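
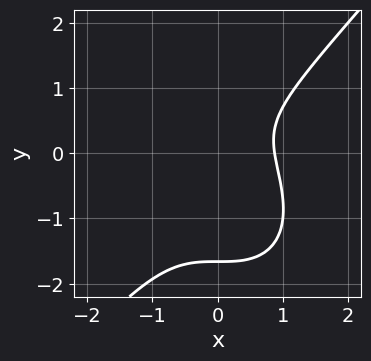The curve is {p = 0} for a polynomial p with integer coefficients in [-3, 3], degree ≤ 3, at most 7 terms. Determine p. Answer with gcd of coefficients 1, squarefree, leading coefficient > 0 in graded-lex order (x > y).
3*x^3 - 2*y^3 - 2*y^2 + y - 2

deg p = 3.
Matching integer coefficients to the picture gives p.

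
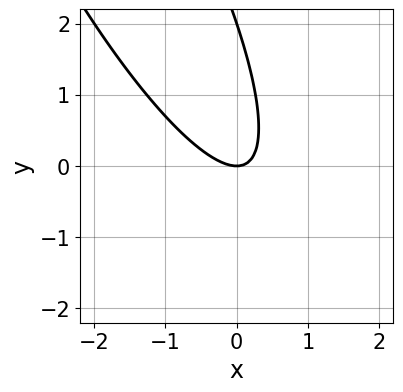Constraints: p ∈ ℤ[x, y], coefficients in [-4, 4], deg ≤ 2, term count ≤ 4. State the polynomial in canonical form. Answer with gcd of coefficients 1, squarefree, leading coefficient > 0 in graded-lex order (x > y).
3*x^2 + 3*x*y + y^2 - 2*y

1. deg p = 2. A generic line meets the curve in up to 2 points.
2. From the visible intercepts: among the integer gridlines, it crosses the y-axis at y ∈ {0, 2}; it meets the x-axis at x = 0 (among the integer gridlines).
3. The integer polynomial consistent with all of this is the stated p.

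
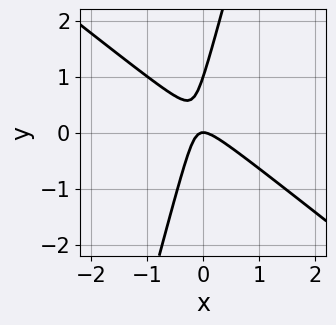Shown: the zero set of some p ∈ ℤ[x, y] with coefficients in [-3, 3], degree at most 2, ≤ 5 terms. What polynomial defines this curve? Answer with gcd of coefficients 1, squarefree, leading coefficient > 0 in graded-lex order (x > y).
1. deg p = 2.
2. Against the integer gridlines: one x-axis crossing is at x = 0; the y-axis gridline crossings are at y ∈ {0, 1}.
3. Putting this together gives p.

3*x^2 + 3*x*y - y^2 + y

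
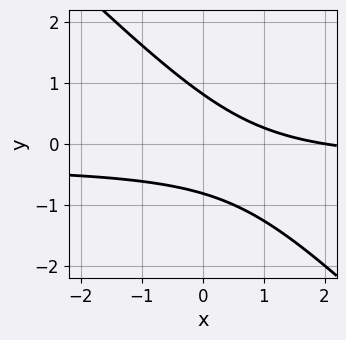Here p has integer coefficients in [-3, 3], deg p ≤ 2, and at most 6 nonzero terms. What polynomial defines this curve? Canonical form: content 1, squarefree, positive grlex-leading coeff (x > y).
3*x*y + 3*y^2 + x - 2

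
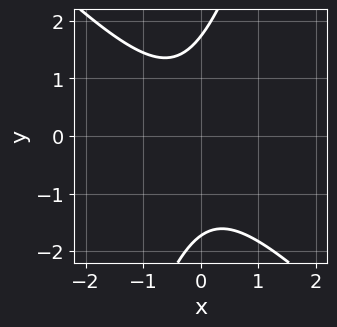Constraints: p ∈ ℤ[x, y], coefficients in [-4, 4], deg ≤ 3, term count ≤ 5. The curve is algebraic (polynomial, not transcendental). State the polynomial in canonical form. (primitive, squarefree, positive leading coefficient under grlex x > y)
3*x^2 + 2*x*y - y^2 + x + 3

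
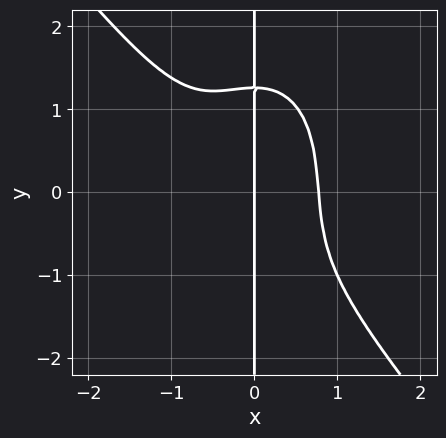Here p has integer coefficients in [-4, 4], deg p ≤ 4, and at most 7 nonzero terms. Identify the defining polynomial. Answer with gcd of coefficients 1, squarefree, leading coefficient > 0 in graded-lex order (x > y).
3*x^4 + x^3*y + x*y^3 + x^3 - 2*x

1. Degree: no degree-3 curve has this shape, so deg p = 4.
2. From the axis intercepts and sections: every point of the y-axis in the box is on the curve; one x-axis crossing is at x = 0.
3. Putting this together gives p.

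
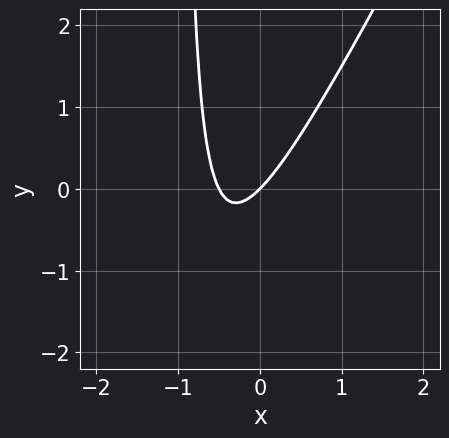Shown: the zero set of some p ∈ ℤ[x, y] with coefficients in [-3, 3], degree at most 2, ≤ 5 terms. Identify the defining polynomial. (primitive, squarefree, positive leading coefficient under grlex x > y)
2*x^2 - x*y + x - y

First, degree: a generic line meets the curve in up to 2 points, so deg p = 2.
Then, from the visible intercepts: one y-axis crossing is at y = 0; it crosses the x-axis at the gridline x = 0.
Finally, fitting integer coefficients to these (and the overall shape) gives p.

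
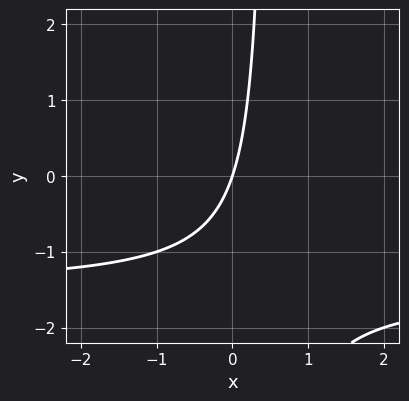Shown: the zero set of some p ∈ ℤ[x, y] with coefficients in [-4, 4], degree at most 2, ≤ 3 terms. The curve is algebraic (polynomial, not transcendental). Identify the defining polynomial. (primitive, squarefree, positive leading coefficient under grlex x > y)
1. The degree is 2 — no degree-1 curve has this shape.
2. From the visible intercepts: it meets the x-axis at x = 0 (among the integer gridlines); one y-axis crossing is at y = 0.
3. Matching integer coefficients to the picture gives p.

2*x*y + 3*x - y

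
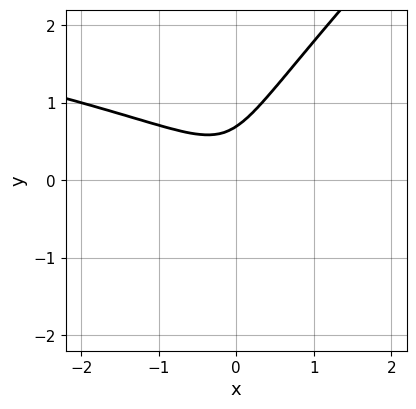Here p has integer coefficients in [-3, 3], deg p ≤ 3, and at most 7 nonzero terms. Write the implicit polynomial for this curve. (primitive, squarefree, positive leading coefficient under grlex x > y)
deg p = 3. The shape is more complex than any degree-2 curve.
Checking where it meets the axes: the curve avoids every integer x-axis point in the box.
Assembling these constraints gives the stated polynomial.

3*x*y^2 - 3*y^3 + 3*x^2 + 2*x*y + 1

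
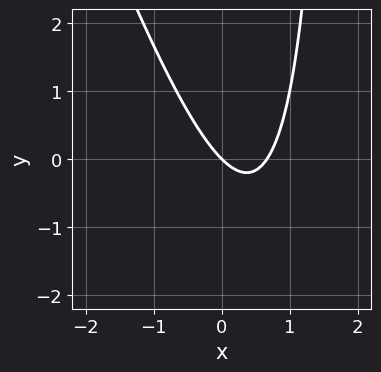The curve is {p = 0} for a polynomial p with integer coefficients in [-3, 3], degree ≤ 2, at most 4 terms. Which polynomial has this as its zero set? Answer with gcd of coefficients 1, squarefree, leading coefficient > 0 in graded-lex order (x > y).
deg p = 2. No degree-1 curve has this shape.
Checking where it meets the axes: it meets the x-axis at x = 0 (among the integer gridlines); one y-axis crossing is at y = 0.
Matching integer coefficients to the picture gives p.

3*x^2 + x*y - 2*x - 2*y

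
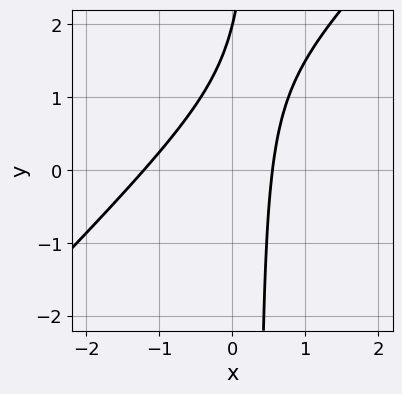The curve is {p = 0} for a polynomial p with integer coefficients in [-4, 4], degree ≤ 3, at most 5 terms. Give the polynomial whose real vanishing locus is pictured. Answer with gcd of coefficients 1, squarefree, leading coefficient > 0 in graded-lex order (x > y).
3*x^2 - 3*x*y + 2*x + y - 2

1. Degree: the shape is more complex than any degree-1 curve, so deg p = 2.
2. Observable constraints: one y-axis crossing is at y = 2.
3. Fitting integer coefficients to these (and the overall shape) gives p.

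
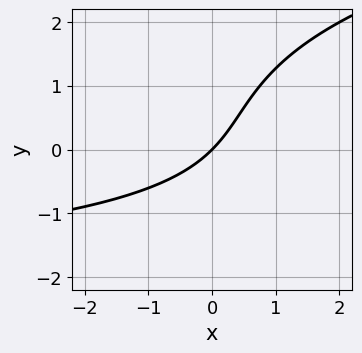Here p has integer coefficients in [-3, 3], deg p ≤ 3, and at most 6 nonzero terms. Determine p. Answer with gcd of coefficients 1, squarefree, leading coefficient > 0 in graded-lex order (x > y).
1. deg p = 3. A generic line meets the curve in up to 3 points.
2. Checking where it meets the axes: one y-axis crossing is at y = 0; it meets the x-axis at x = 0 (among the integer gridlines).
3. Putting this together gives p.

y^3 - x*y - y^2 - 3*x + 3*y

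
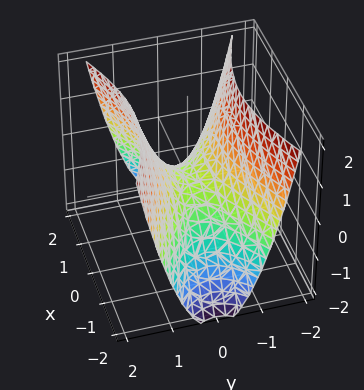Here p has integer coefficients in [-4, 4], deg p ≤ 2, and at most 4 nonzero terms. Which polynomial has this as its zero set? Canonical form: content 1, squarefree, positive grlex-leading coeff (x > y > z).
x^2 - 3*y^2 + 2*z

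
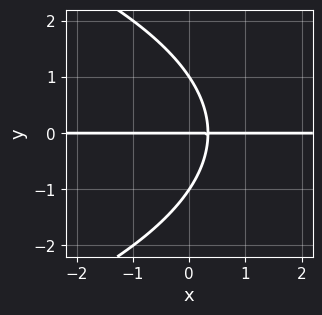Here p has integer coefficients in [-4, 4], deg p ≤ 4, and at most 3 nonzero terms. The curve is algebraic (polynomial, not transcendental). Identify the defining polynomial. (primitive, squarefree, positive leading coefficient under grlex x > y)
deg p = 3.
Checking where it meets the axes: the visible x-axis segment lies entirely on the curve; the y-axis gridline crossings are at y ∈ {-1, 0, 1}.
Assembling these constraints gives the stated polynomial.

y^3 + 3*x*y - y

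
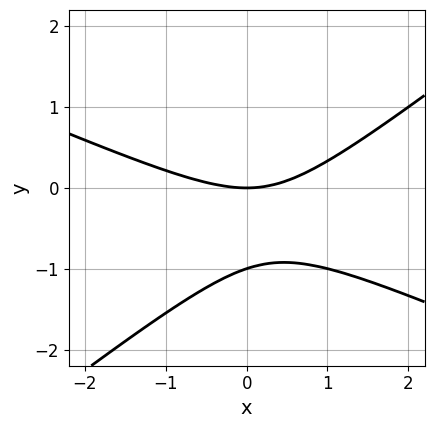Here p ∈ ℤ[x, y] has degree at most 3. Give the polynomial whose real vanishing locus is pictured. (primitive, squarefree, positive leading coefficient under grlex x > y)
1. The degree is 2 — the shape is more complex than any degree-1 curve.
2. Against the integer gridlines: the y-axis gridline crossings are at y ∈ {-1, 0}; it meets the x-axis at x = 0 (among the integer gridlines).
3. Fitting integer coefficients to these (and the overall shape) gives p.

x^2 + x*y - 3*y^2 - 3*y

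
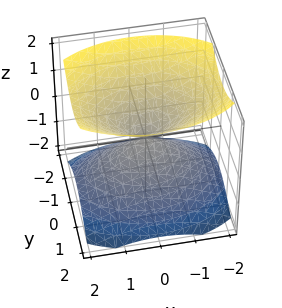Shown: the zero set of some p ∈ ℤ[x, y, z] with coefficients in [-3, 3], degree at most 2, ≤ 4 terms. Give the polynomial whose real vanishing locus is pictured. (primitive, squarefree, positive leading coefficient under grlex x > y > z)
First, there are 2 components.
Next, the degree is 2 — two nappes meeting at a single point; a quadric.
Then, symmetries: the y ↦ −y reflection is a symmetry, so y appears only in even powers; mirror symmetry x ↦ −x ⇒ only even powers of x; it's symmetric under z → −z, forcing even powers of z.
Next, observable constraints: one z-axis crossing is at z = 0; one y-axis crossing is at y = 0; it meets the x-axis at x = 0 (among the integer gridlines).
Finally, these observations pin down the coefficients.

x^2 + 2*y^2 - 2*z^2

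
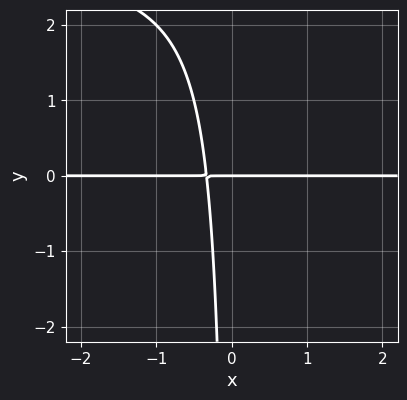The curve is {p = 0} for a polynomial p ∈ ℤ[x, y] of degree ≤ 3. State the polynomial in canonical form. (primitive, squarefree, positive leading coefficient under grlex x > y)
The degree is 3 — no degree-2 curve has this shape.
Observable constraints: every point of the x-axis in the box is on the curve; it crosses the y-axis at the gridline y = 0.
Fitting integer coefficients to these (and the overall shape) gives p.

x*y^2 - 3*x*y - y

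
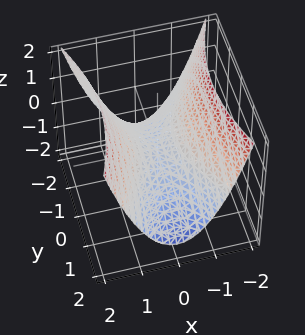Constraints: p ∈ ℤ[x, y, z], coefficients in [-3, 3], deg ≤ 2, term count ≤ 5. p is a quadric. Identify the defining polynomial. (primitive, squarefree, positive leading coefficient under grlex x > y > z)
(a) The degree is 2 — a saddle surface; a quadric.
(b) Symmetries: it's symmetric under y → −y, forcing even powers of y; the x ↦ −x reflection is a symmetry, so x appears only in even powers.
(c) From the visible intercepts: it crosses the x-axis at the gridline x = 0; it crosses the z-axis at the gridline z = 0; one y-axis crossing is at y = 0.
(d) Together with the visible shape, these determine p as stated.

3*x^2 - y^2 - 3*z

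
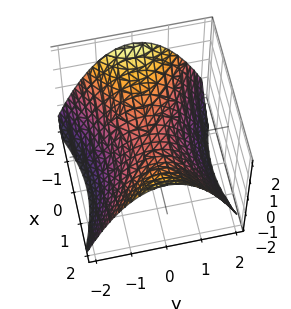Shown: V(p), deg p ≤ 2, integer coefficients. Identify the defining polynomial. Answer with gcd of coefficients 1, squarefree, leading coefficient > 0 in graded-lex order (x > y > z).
x^2 - 2*y^2 - 3*z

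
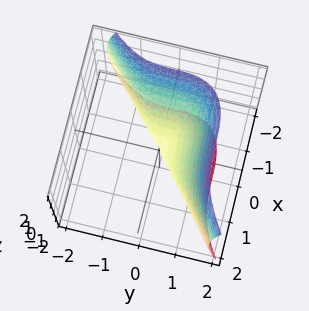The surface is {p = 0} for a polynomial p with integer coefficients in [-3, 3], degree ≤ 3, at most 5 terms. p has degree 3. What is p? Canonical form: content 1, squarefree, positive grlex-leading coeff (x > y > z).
2*x^3 - 3*y^3 + 2*z^2

(a) deg p = 3. A generic line meets the surface in up to 3 points.
(b) From the visible intercepts: it crosses the z-axis at the gridline z = 0; it meets the y-axis at y = 0 (among the integer gridlines); it crosses the x-axis at the gridline x = 0.
(c) Putting this together gives p.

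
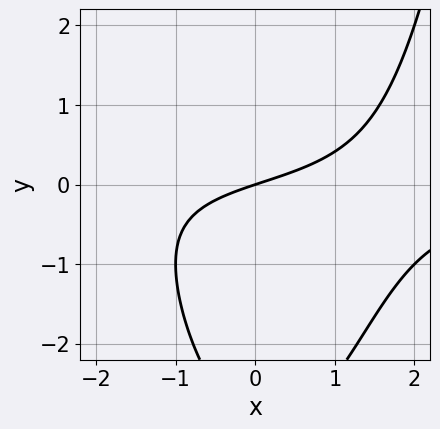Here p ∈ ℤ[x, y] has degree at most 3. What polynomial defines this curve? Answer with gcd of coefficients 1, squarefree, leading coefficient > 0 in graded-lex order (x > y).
1. deg p = 3.
2. From the axis intercepts and sections: it crosses the y-axis at the gridline y = 0; one x-axis crossing is at x = 0.
3. These observations pin down the coefficients.

x^2*y - y^2 + x - 3*y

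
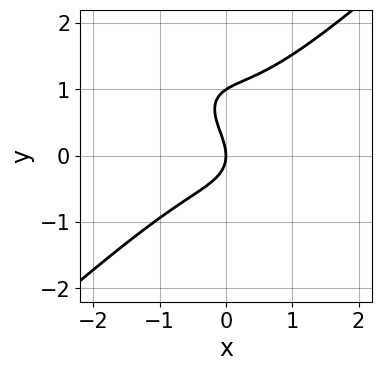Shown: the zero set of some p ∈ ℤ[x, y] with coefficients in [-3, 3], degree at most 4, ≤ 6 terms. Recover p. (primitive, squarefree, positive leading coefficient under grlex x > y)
3*x^3 - x*y^2 - 3*y^3 + 3*y^2 + 3*x

1. deg p = 3.
2. From the visible intercepts: the y-axis gridline crossings are at y ∈ {0, 1}; it meets the x-axis at x = 0 (among the integer gridlines).
3. Solving for integer coefficients yields p as stated.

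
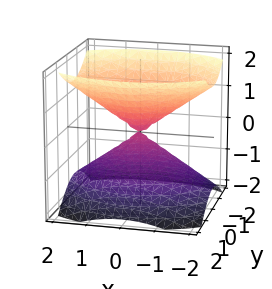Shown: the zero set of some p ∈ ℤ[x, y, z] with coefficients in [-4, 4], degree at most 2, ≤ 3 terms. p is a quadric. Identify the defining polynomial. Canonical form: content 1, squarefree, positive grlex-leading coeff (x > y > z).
First, I count 2 distinct pieces.
Next, degree: a double cone through the origin; a quadric, so deg p = 2.
Then, symmetries: mirror symmetry y ↦ −y ⇒ only even powers of y; the z ↦ −z reflection is a symmetry, so z appears only in even powers; it's symmetric under x → −x, forcing even powers of x.
Next, observable constraints: one y-axis crossing is at y = 0; one x-axis crossing is at x = 0; one z-axis crossing is at z = 0.
Finally, fitting integer coefficients to these (and the overall shape) gives p.

x^2 + 2*y^2 - 2*z^2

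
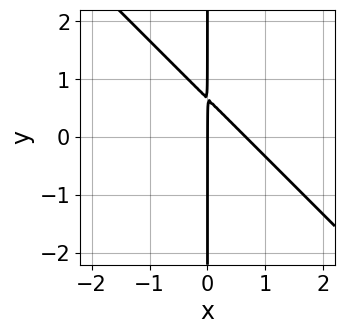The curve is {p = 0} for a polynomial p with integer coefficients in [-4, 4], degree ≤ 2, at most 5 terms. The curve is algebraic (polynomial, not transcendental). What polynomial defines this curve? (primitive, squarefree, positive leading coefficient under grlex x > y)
1. Degree: the shape is more complex than any degree-1 curve, so deg p = 2.
2. Reading off the gridlines: the visible y-axis segment lies entirely on the curve; it crosses the x-axis at the gridline x = 0.
3. Together with the visible shape, these determine p as stated.

3*x^2 + 3*x*y - 2*x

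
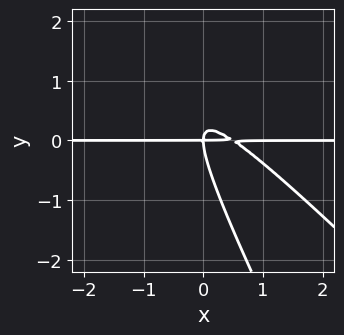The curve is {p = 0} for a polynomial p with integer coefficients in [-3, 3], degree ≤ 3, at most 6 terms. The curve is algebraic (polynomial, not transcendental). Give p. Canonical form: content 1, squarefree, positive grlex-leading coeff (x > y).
2*x^2*y + 3*x*y^2 + y^3 - x*y

1. Degree: a generic line meets the curve in up to 3 points, so deg p = 3.
2. Against the integer gridlines: the visible x-axis segment lies entirely on the curve; it meets the y-axis at y = 0 (among the integer gridlines).
3. The integer polynomial consistent with all of this is the stated p.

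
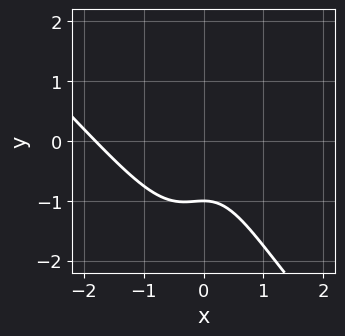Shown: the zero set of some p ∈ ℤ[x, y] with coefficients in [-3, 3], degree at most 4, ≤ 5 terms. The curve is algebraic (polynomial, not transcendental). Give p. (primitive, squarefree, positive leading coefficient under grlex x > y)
deg p = 3.
Reading off the gridlines: it crosses the y-axis at the gridline y = -1.
Assembling these constraints gives the stated polynomial.

2*x^3 + 2*x^2*y + 3*x^2 + 2*y + 2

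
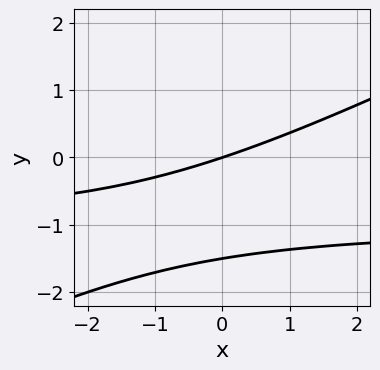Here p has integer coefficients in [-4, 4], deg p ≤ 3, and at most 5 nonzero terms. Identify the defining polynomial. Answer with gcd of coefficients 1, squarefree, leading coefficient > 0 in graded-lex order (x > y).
x*y - 2*y^2 + x - 3*y

The degree is 2 — a generic line meets the curve in up to 2 points.
From the visible intercepts: one x-axis crossing is at x = 0; it crosses the y-axis at the gridline y = 0.
Solving for integer coefficients yields p as stated.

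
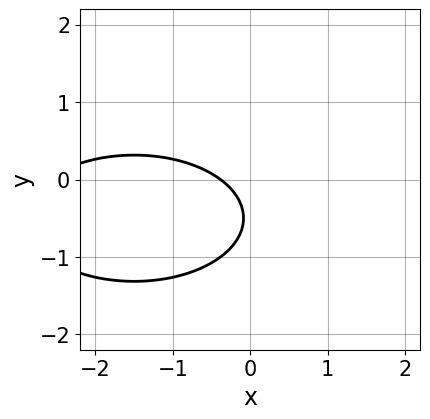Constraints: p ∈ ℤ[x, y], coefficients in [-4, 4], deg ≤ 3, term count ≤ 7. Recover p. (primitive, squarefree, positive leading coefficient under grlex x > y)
x^2 + 3*y^2 + 3*x + 3*y + 1

(a) deg p = 2. The shape is more complex than any degree-1 curve.
(b) From the visible intercepts: it misses every integer gridline on the y-axis.
(c) Putting this together gives p.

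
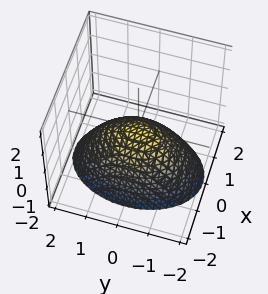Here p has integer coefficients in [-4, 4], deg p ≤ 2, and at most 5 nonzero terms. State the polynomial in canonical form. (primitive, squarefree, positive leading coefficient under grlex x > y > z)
deg p = 2. A paraboloid; a quadric.
Symmetries: the x ↦ −x reflection is a symmetry, so x appears only in even powers; mirror symmetry y ↦ −y ⇒ only even powers of y.
Against the integer gridlines: it crosses the x-axis at the gridline x = 0; it meets the z-axis at z = 0 (among the integer gridlines); one y-axis crossing is at y = 0.
Solving for integer coefficients yields p as stated.

2*x^2 + y^2 + 2*z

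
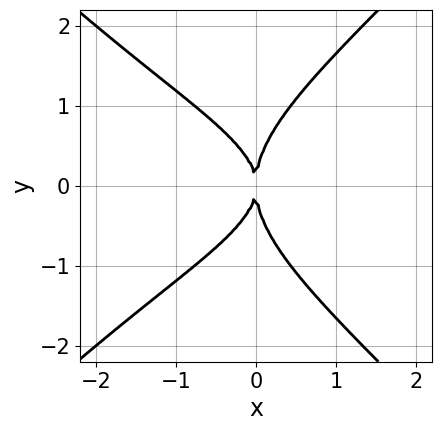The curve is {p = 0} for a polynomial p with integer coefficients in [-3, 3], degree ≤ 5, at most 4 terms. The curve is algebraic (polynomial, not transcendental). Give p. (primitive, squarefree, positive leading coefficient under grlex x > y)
x^2*y^2 - y^4 + x*y^2 + 2*x^2

(a) Degree: a generic line meets the curve in up to 4 points, so deg p = 4.
(b) Symmetries: the y ↦ −y reflection is a symmetry, so y appears only in even powers.
(c) Observable constraints: one x-axis crossing is at x = 0; it meets the y-axis at y = 0 (among the integer gridlines).
(d) These observations pin down the coefficients.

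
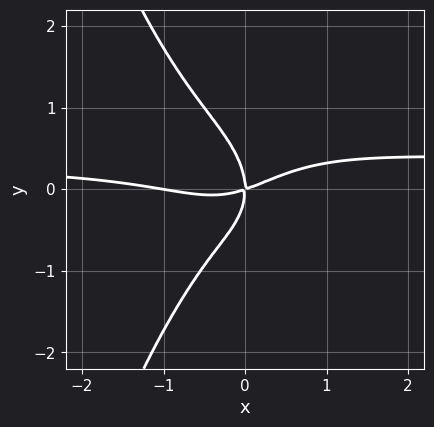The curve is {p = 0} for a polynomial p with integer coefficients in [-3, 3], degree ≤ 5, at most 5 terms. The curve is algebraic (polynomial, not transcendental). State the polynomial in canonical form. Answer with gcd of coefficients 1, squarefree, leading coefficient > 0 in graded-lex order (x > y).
3*x^3*y - x^3 + 2*y^3 - x^2 + 3*x*y

First, the degree is 4 — a generic line meets the curve in up to 4 points.
Next, checking where it meets the axes: among the integer gridlines, it crosses the x-axis at x ∈ {-1, 0}; it crosses the y-axis at the gridline y = 0.
Finally, matching integer coefficients to the picture gives p.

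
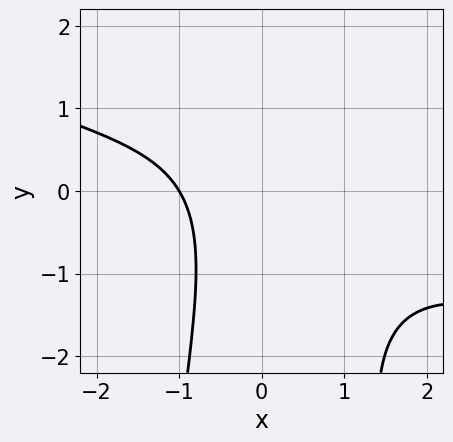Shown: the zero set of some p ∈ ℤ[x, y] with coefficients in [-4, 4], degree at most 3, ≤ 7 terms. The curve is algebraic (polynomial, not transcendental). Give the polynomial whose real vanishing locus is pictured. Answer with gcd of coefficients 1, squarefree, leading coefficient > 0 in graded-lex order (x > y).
Degree: a generic line meets the curve in up to 3 points, so deg p = 3.
Observable constraints: no y-intercept at any integer in the box; it meets the x-axis at x = -1 (among the integer gridlines).
Fitting integer coefficients to these (and the overall shape) gives p.

x^3 + 3*x^2*y + y^2 + 2*x + 3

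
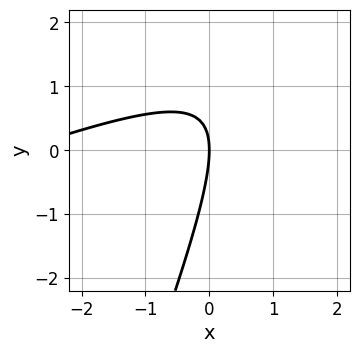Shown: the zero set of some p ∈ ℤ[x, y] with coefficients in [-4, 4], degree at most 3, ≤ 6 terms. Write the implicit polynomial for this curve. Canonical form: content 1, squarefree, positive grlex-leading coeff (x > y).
x^2 - 3*x*y + y^2 + 3*x

1. The degree is 2 — the shape is more complex than any degree-1 curve.
2. Against the integer gridlines: one y-axis crossing is at y = 0; it meets the x-axis at x = 0 (among the integer gridlines).
3. Solving for integer coefficients yields p as stated.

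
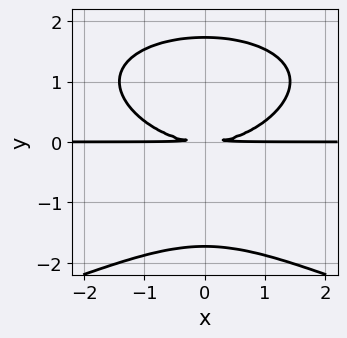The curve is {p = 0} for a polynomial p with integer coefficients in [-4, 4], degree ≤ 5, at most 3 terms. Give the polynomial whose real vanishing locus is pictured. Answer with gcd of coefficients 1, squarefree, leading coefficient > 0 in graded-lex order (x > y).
Degree: no degree-3 curve has this shape, so deg p = 4.
Symmetries: the x ↦ −x reflection is a symmetry, so x appears only in even powers.
From the visible intercepts: every point of the x-axis in the box is on the curve.
Together with the visible shape, these determine p as stated.

y^4 + x^2*y - 3*y^2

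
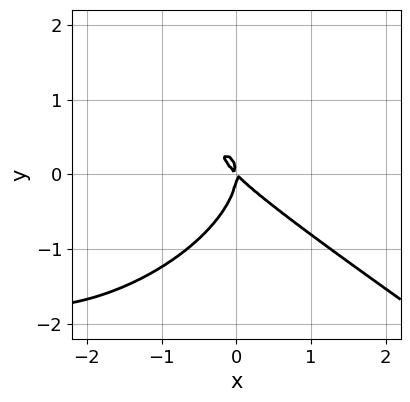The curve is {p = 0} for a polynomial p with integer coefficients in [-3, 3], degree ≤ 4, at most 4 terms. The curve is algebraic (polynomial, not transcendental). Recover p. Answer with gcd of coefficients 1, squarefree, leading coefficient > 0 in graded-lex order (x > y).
First, deg p = 3.
Next, observable constraints: it crosses the y-axis at the gridline y = 0; it meets the x-axis at x = 0 (among the integer gridlines).
Finally, assembling these constraints gives the stated polynomial.

x^3 + 3*y^3 + 3*x^2 + 3*x*y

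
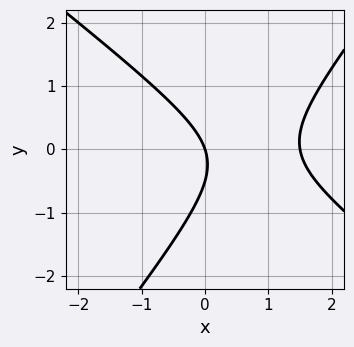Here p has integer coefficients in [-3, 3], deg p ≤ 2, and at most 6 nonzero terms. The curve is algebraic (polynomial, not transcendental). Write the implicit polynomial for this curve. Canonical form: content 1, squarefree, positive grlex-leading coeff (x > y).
2*x^2 + x*y - 2*y^2 - 3*x - y

Degree: no degree-1 curve has this shape, so deg p = 2.
Observable constraints: it crosses the y-axis at the gridline y = 0; it crosses the x-axis at the gridline x = 0.
Matching integer coefficients to the picture gives p.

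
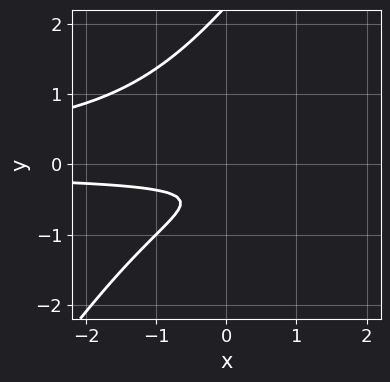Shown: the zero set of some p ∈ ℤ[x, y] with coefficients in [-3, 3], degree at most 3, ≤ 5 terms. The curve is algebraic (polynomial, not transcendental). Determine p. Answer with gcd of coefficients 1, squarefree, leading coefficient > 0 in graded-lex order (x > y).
3*x*y^2 - 2*y^3 + 3*y^2 + 3*y + 1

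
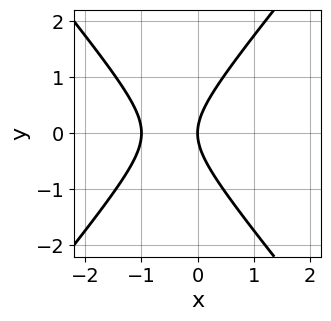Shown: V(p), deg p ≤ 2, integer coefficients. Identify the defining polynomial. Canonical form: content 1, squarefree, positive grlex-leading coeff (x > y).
3*x^2 - 2*y^2 + 3*x

The degree is 2 — no degree-1 curve has this shape.
Symmetries: it's symmetric under y → −y, forcing even powers of y.
Reading off the gridlines: the x-axis gridline crossings are at x ∈ {-1, 0}; one y-axis crossing is at y = 0.
These observations pin down the coefficients.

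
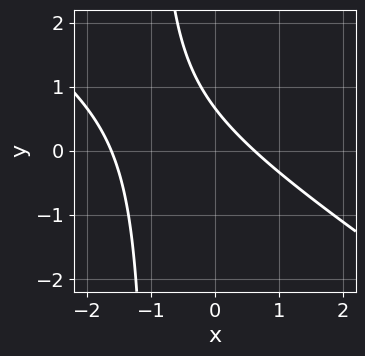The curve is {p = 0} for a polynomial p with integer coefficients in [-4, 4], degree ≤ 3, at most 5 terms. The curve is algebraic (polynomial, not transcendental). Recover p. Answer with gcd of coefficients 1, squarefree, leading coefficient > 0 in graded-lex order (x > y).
2*x^2 + 3*x*y + 2*x + 3*y - 2

(a) Degree: the shape is more complex than any degree-1 curve, so deg p = 2.
(b) Solving for integer coefficients yields p as stated.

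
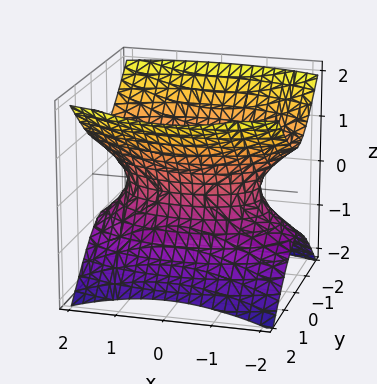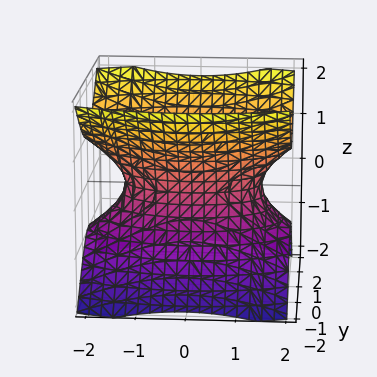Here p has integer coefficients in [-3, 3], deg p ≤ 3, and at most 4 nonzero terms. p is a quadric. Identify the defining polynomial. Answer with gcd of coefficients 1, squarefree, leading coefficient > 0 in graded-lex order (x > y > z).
x^2 + 3*y^2 - 3*z^2 - 2

Degree: one connected sheet with a waist; a quadric, so deg p = 2.
Symmetries: it's symmetric under z → −z, forcing even powers of z; the y ↦ −y reflection is a symmetry, so y appears only in even powers; it's symmetric under x → −x, forcing even powers of x.
Checking where it meets the axes: the surface avoids every integer z-axis point in the box.
Putting this together gives p.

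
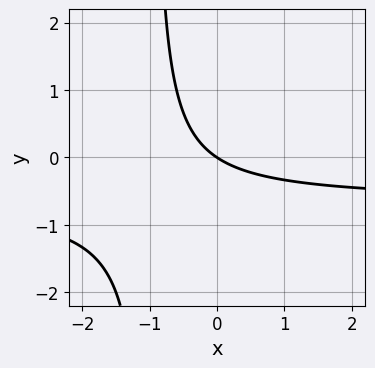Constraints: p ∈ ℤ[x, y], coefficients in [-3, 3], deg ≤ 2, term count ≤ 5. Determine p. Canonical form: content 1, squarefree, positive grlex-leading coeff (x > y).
3*x*y + 2*x + 3*y

1. Degree: the shape is more complex than any degree-1 curve, so deg p = 2.
2. Against the integer gridlines: one y-axis crossing is at y = 0; it meets the x-axis at x = 0 (among the integer gridlines).
3. Putting this together gives p.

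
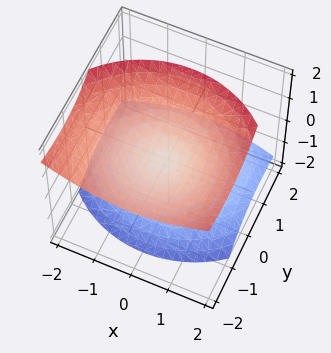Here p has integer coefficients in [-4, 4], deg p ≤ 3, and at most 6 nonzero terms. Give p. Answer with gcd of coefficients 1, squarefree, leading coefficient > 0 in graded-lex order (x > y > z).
2*x^2 + 2*y^2 + 3*y*z - 3*z^2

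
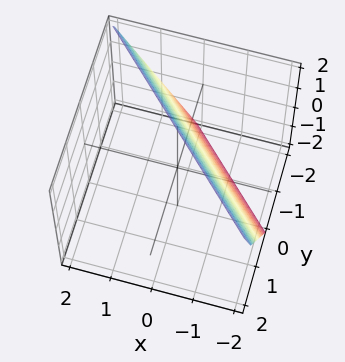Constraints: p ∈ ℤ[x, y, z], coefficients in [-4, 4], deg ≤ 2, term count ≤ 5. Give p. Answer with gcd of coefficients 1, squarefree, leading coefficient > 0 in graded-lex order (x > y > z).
2*x + 2*y - z + 2

1. Degree: every cross-section is a straight line — this is a plane, so deg p = 1.
2. Observable constraints: one y-axis crossing is at y = -1; it meets the z-axis at z = 2 (among the integer gridlines).
3. Assembling these constraints gives the stated polynomial.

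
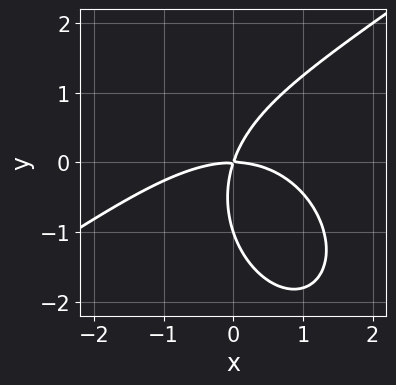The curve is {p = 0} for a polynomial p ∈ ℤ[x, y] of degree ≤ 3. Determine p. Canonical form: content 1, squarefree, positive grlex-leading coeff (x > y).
x^3 - x^2*y - y^3 + 3*x*y - y^2

The degree is 3 — no degree-2 curve has this shape.
From the visible intercepts: it crosses the x-axis at the gridline x = 0; the y-axis gridline crossings are at y ∈ {-1, 0}.
Matching integer coefficients to the picture gives p.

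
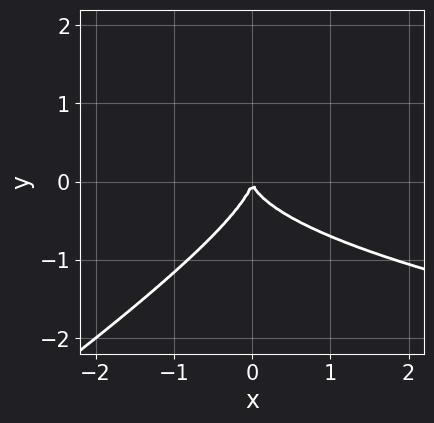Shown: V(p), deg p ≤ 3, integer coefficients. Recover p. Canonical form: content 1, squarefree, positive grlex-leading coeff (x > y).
2*x*y^2 - 3*y^3 - 2*x^2

Degree: the shape is more complex than any degree-2 curve, so deg p = 3.
From the visible intercepts: one y-axis crossing is at y = 0; one x-axis crossing is at x = 0.
Solving for integer coefficients yields p as stated.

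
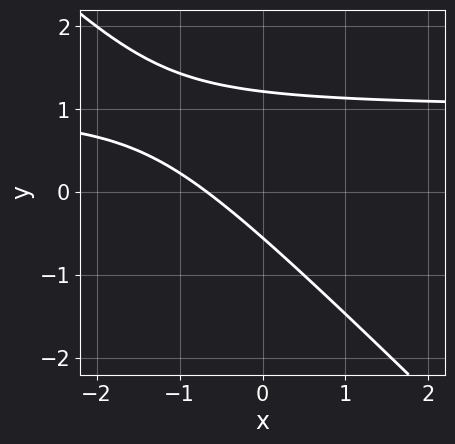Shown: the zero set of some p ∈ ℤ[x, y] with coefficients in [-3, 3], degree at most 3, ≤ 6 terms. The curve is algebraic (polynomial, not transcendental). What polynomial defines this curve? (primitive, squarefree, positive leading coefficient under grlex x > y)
1. deg p = 2. A generic line meets the curve in up to 2 points.
2. Matching integer coefficients to the picture gives p.

3*x*y + 3*y^2 - 3*x - 2*y - 2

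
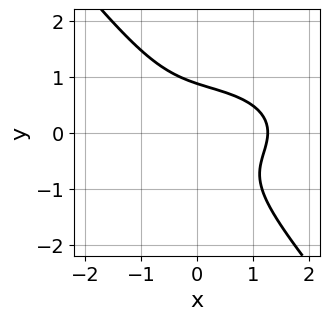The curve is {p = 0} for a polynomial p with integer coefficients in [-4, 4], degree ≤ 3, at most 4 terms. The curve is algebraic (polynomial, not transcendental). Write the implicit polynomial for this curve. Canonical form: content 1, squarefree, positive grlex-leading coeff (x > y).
Degree: no degree-2 curve has this shape, so deg p = 3.
The integer polynomial consistent with all of this is the stated p.

x^3 + 3*x*y^2 + 3*y^3 - 2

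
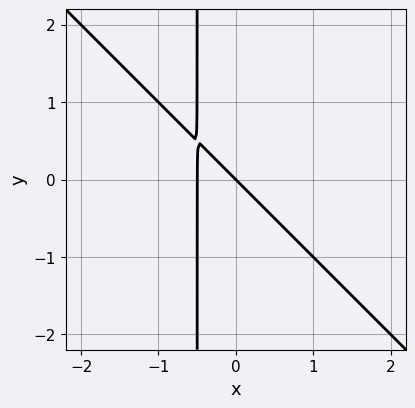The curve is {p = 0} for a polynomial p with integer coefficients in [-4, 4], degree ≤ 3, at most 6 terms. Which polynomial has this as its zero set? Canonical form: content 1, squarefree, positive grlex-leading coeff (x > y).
2*x^2 + 2*x*y + x + y

1. The degree is 2 — the shape is more complex than any degree-1 curve.
2. From the axis intercepts and sections: it meets the y-axis at y = 0 (among the integer gridlines); it meets the x-axis at x = 0 (among the integer gridlines).
3. Assembling these constraints gives the stated polynomial.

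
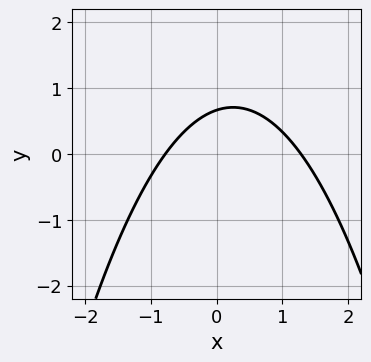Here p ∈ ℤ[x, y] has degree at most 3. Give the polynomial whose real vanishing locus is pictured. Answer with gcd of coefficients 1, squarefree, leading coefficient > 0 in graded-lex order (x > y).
1. The degree is 2 — a generic line meets the curve in up to 2 points.
2. Solving for integer coefficients yields p as stated.

2*x^2 - x + 3*y - 2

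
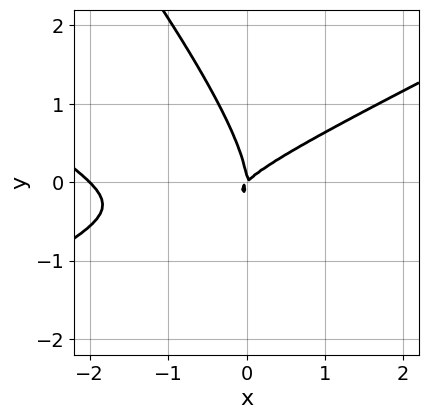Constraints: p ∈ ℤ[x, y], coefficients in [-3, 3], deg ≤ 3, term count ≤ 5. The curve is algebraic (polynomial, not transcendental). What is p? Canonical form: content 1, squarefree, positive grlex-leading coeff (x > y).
x^3 - 3*x*y^2 - 2*y^3 + 2*x^2 - 2*x*y

First, deg p = 3. The shape is more complex than any degree-2 curve.
Next, from the visible intercepts: one y-axis crossing is at y = 0; among the integer gridlines, it crosses the x-axis at x ∈ {-2, 0}.
Finally, fitting integer coefficients to these (and the overall shape) gives p.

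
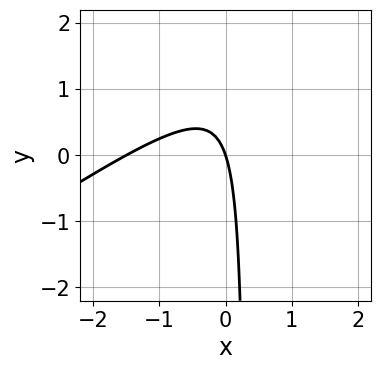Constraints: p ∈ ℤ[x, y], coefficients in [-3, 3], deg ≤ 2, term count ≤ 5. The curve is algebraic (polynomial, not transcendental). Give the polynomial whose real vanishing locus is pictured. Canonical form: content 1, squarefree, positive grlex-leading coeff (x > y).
2*x^2 - 3*x*y + 3*x + y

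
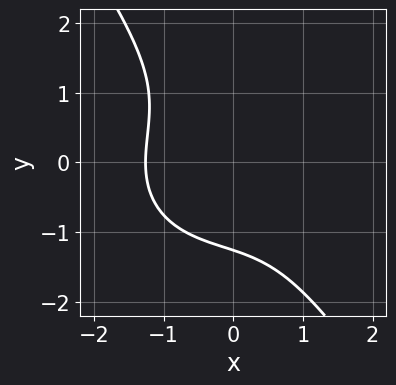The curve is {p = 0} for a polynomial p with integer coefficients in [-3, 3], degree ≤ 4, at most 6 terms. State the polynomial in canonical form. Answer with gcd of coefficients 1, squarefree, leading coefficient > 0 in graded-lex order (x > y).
x^3 + x*y^2 + y^3 + 2

First, the degree is 3 — a generic line meets the curve in up to 3 points.
Finally, matching integer coefficients to the picture gives p.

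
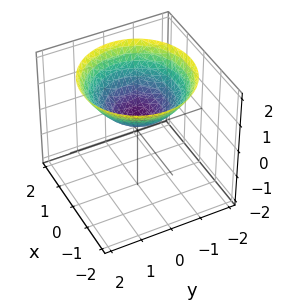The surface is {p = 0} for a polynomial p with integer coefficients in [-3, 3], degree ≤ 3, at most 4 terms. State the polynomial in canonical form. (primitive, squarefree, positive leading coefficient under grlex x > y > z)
x^2 + y^2 - 2*z + 1

1. The degree is 2 — no degree-1 surface has this shape.
2. By symmetry, every cross-section ⟂ z is a circle, so x, y appear only via x² + y².
3. From the visible intercepts: it misses every integer gridline on the y-axis; no x-intercept at any integer in the box; a circular section at z = 2 has radius between 1 and 2.
4. Together with the visible shape, these determine p as stated.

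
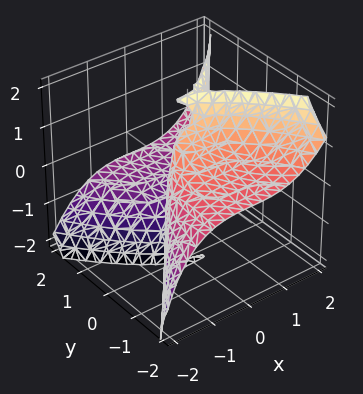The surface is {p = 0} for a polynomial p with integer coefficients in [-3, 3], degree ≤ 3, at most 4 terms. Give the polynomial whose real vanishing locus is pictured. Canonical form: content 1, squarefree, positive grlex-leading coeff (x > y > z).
2*x^3 - 3*y^2*z + y*z^2 - 3*y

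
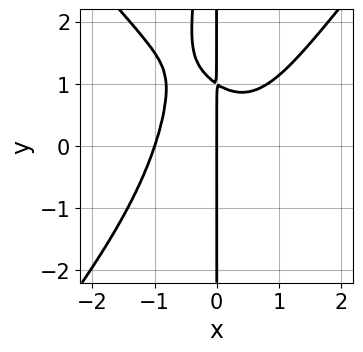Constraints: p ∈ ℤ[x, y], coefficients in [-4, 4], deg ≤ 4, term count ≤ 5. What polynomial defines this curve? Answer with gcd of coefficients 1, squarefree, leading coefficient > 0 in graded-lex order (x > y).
(a) deg p = 4. No degree-3 curve has this shape.
(b) Reading off the gridlines: the x-axis gridline crossings are at x ∈ {-1, 0}; every point of the y-axis in the box is on the curve.
(c) Fitting integer coefficients to these (and the overall shape) gives p.

3*x^4 - 2*x^2*y^2 - 3*x*y + 3*x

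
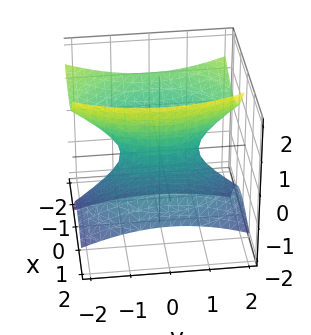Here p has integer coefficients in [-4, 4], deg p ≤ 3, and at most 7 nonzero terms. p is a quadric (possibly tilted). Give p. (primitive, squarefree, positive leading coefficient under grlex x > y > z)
Degree: no degree-1 surface has this shape, so deg p = 2.
Reading off the gridlines: it misses every integer gridline on the z-axis; the y-axis gridline crossings are at y ∈ {-1, 1}.
These observations pin down the coefficients.

2*x^2 + 3*x*z + y^2 - 2*z^2 - 1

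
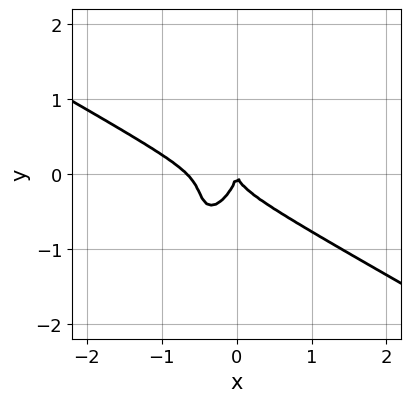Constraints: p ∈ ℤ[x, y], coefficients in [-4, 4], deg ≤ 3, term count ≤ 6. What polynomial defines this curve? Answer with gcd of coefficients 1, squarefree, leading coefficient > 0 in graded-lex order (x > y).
3*x^3 + 3*x^2*y - 3*x*y^2 + 2*y^3 + 2*x^2

1. Degree: no degree-2 curve has this shape, so deg p = 3.
2. Reading off the gridlines: it crosses the x-axis at the gridline x = 0; it crosses the y-axis at the gridline y = 0.
3. Matching integer coefficients to the picture gives p.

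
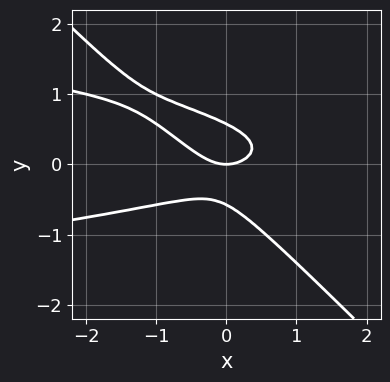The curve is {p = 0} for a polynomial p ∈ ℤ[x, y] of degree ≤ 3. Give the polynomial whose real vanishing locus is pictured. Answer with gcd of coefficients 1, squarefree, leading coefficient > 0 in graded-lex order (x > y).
deg p = 3. No degree-2 curve has this shape.
From the axis intercepts and sections: one x-axis crossing is at x = 0; one y-axis crossing is at y = 0.
Together with the visible shape, these determine p as stated.

3*x*y^2 + 3*y^3 + x^2 - y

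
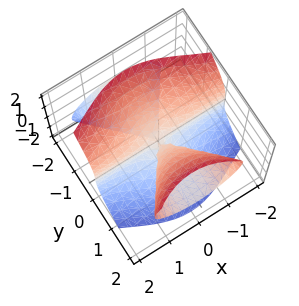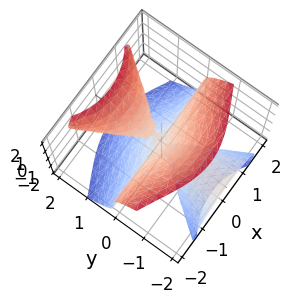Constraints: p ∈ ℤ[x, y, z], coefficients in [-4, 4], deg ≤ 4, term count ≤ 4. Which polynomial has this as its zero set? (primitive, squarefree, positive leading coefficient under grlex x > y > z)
3*x^2*y - 3*y^2*z + 2*z^3

First, the picture has 2 separate pieces.
Next, degree: the shape is more complex than any degree-2 surface, so deg p = 3.
Then, reading off the gridlines: every point of the y-axis in the box is on the surface; the visible x-axis segment lies entirely on the surface; it meets the z-axis at z = 0 (among the integer gridlines).
Finally, putting this together gives p.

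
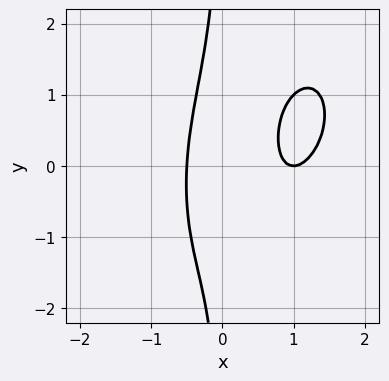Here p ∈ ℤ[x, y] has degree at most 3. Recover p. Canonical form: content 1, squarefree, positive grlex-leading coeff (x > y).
(a) The degree is 3 — a generic line meets the curve in up to 3 points.
(b) Observable constraints: it crosses the x-axis at the gridline x = 1; the curve avoids every integer y-axis point in the box.
(c) The integer polynomial consistent with all of this is the stated p.

2*x^3 - x^2*y + x*y^2 - 3*x^2 + 1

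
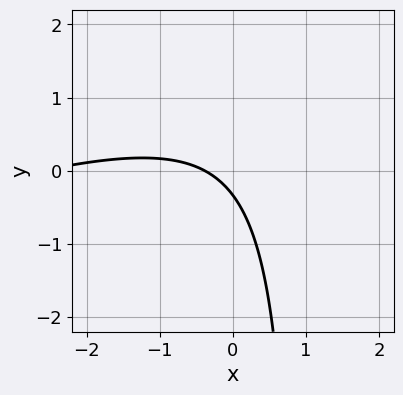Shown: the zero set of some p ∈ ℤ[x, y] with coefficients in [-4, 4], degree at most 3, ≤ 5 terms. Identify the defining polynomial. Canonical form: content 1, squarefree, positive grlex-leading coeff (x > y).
x^2 - 3*x*y + 3*x + 3*y + 1

(a) deg p = 2. A generic line meets the curve in up to 2 points.
(b) Matching integer coefficients to the picture gives p.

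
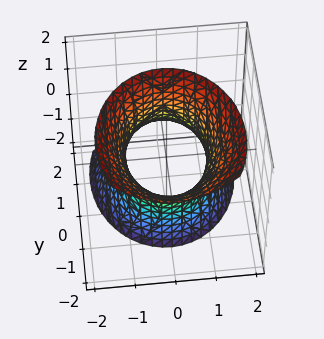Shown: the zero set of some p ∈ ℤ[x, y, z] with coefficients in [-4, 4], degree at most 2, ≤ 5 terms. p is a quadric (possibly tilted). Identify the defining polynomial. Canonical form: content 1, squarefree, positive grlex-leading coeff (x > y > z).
First, deg p = 2. A generic line meets the surface in up to 2 points.
Next, against the integer gridlines: the x-axis gridline crossings are at x ∈ {-1, 1}; no z-intercept at any integer in the box.
Finally, matching integer coefficients to the picture gives p.

3*x^2 + 2*y^2 + 2*y*z - z^2 - 3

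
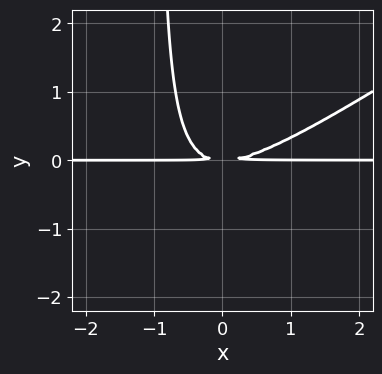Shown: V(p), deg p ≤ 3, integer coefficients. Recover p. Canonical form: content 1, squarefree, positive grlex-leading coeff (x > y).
2*x^2*y - 3*x*y^2 - 3*y^2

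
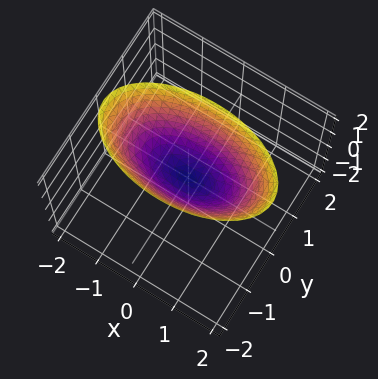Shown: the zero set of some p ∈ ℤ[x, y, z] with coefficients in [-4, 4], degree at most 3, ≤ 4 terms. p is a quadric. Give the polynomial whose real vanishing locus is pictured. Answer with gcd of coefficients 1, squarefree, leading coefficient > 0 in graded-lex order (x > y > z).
1. Degree: a paraboloid; a quadric, so deg p = 2.
2. Symmetries: it's symmetric under y → −y, forcing even powers of y; the x ↦ −x reflection is a symmetry, so x appears only in even powers.
3. Observable constraints: it meets the y-axis at y = 0 (among the integer gridlines); it crosses the z-axis at the gridline z = 0; it meets the x-axis at x = 0 (among the integer gridlines).
4. These observations pin down the coefficients.

x^2 + 3*y^2 - 2*z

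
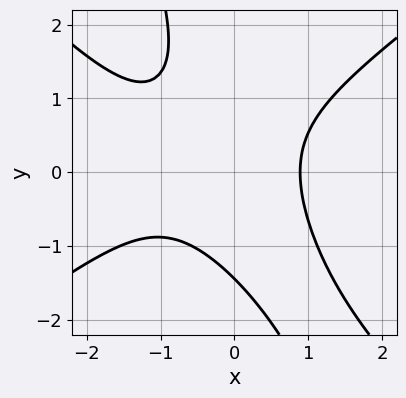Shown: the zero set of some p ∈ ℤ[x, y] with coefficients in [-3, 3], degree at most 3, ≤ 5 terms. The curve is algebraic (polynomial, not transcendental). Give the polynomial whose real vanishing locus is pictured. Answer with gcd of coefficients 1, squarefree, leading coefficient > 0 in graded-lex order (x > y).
2*x^3 - 3*x*y^2 - y^3 + 2*x^2 - 3

First, degree: the shape is more complex than any degree-2 curve, so deg p = 3.
Finally, the integer polynomial consistent with all of this is the stated p.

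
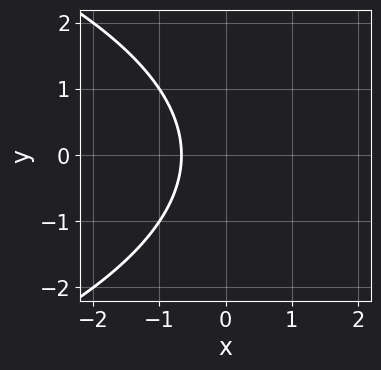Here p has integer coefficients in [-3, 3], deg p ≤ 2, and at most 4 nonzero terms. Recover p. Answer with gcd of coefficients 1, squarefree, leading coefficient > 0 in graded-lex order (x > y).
y^2 + 3*x + 2

Degree: a generic line meets the curve in up to 2 points, so deg p = 2.
Symmetries: the y ↦ −y reflection is a symmetry, so y appears only in even powers.
From the axis intercepts and sections: it misses every integer gridline on the y-axis.
Assembling these constraints gives the stated polynomial.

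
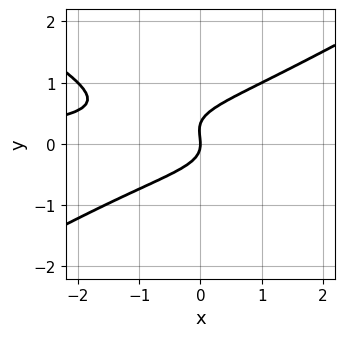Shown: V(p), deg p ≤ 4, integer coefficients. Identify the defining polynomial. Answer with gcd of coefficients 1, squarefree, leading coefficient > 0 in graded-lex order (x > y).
x^2*y - 3*y^3 + y^2 + x

1. The degree is 3 — a generic line meets the curve in up to 3 points.
2. Reading off the gridlines: it crosses the x-axis at the gridline x = 0; one y-axis crossing is at y = 0.
3. Assembling these constraints gives the stated polynomial.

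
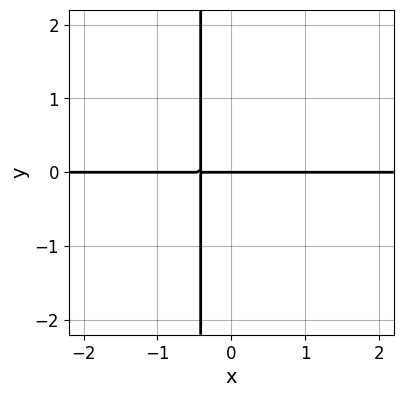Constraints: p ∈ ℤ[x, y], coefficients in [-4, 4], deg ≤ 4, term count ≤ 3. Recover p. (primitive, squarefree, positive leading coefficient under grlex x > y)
x^2*y - 2*x*y - y

1. Degree: no degree-2 curve has this shape, so deg p = 3.
2. From the visible intercepts: it crosses the y-axis at the gridline y = 0; every point of the x-axis in the box is on the curve.
3. Fitting integer coefficients to these (and the overall shape) gives p.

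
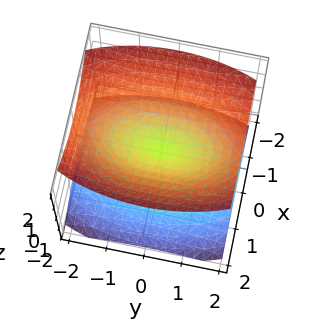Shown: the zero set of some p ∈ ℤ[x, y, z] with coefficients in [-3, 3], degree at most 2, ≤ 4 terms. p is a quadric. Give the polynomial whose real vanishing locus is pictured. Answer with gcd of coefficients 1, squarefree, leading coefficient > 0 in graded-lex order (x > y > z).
There are 2 components. Treating them together as one polynomial.
Degree: two nappes meeting at a single point; a quadric, so deg p = 2.
Symmetries: mirror symmetry y ↦ −y ⇒ only even powers of y; it's symmetric under x → −x, forcing even powers of x; mirror symmetry z ↦ −z ⇒ only even powers of z.
Checking where it meets the axes: it meets the x-axis at x = 0 (among the integer gridlines); one y-axis crossing is at y = 0; it crosses the z-axis at the gridline z = 0.
Fitting integer coefficients to these (and the overall shape) gives p.

3*x^2 + y^2 - 3*z^2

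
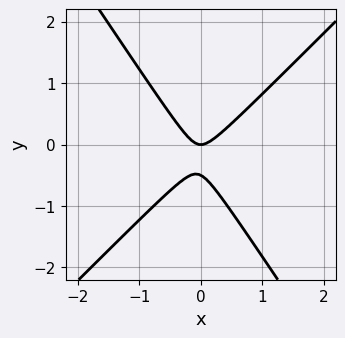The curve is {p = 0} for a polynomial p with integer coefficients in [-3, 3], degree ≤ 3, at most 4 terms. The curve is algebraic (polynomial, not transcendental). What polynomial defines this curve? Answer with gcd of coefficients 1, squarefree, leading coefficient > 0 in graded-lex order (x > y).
3*x^2 - x*y - 2*y^2 - y

The degree is 2 — the shape is more complex than any degree-1 curve.
Against the integer gridlines: one x-axis crossing is at x = 0; it meets the y-axis at y = 0 (among the integer gridlines).
Together with the visible shape, these determine p as stated.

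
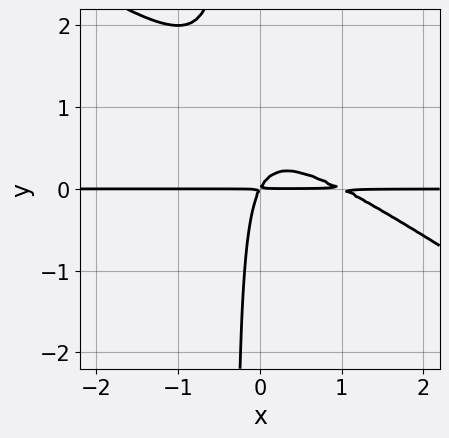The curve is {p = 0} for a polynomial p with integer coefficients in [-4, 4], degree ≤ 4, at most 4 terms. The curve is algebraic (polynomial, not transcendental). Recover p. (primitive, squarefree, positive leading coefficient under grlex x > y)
First, the degree is 3 — no degree-2 curve has this shape.
Next, from the axis intercepts and sections: the visible x-axis segment lies entirely on the curve.
Finally, together with the visible shape, these determine p as stated.

2*x^2*y + 3*x*y^2 - 2*x*y + y^2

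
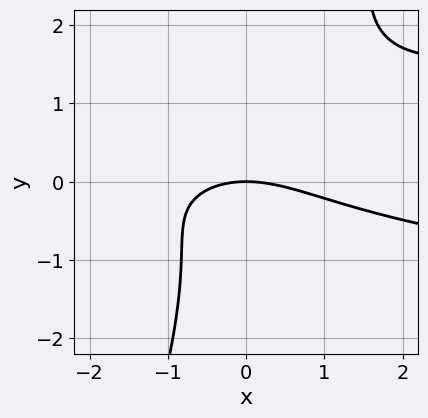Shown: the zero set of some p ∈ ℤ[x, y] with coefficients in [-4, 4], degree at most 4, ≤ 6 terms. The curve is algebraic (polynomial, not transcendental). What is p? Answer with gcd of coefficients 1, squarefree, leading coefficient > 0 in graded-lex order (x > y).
3*x*y^2 - y^3 - x^2 - x*y - 3*y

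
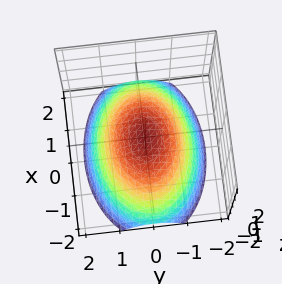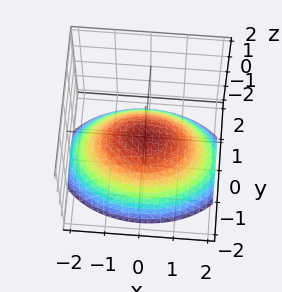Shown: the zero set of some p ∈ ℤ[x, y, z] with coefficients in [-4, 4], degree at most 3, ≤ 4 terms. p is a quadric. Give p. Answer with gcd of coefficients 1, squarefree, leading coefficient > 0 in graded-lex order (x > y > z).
Degree: a single bowl opening along one axis; a quadric, so deg p = 2.
Symmetries: the x ↦ −x reflection is a symmetry, so x appears only in even powers; the y ↦ −y reflection is a symmetry, so y appears only in even powers.
Checking where it meets the axes: it meets the y-axis at y = 0 (among the integer gridlines); it meets the x-axis at x = 0 (among the integer gridlines); it meets the z-axis at z = 0 (among the integer gridlines).
Solving for integer coefficients yields p as stated.

x^2 + 2*y^2 + 3*z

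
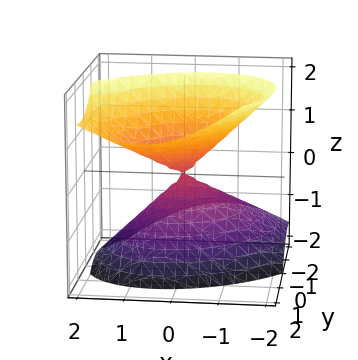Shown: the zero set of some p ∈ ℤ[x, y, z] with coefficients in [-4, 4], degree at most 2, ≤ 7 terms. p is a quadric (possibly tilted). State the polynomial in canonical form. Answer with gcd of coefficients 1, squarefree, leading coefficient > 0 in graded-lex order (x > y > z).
3*x^2 - 2*x*y + 3*y^2 - 3*y*z - 3*z^2

First, degree: the shape is more complex than any degree-1 surface, so deg p = 2.
Then, from the axis intercepts and sections: it meets the z-axis at z = 0 (among the integer gridlines); it meets the y-axis at y = 0 (among the integer gridlines); one x-axis crossing is at x = 0.
Finally, these observations pin down the coefficients.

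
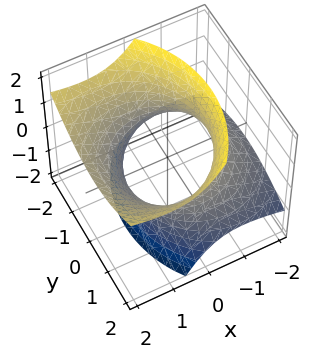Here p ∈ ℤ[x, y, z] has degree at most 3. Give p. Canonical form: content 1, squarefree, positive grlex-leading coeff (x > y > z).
x^2 - 2*x*z + y^2 - z^2 - 2

The degree is 2 — a generic line meets the surface in up to 2 points.
Observable constraints: no z-intercept at any integer in the box.
Putting this together gives p.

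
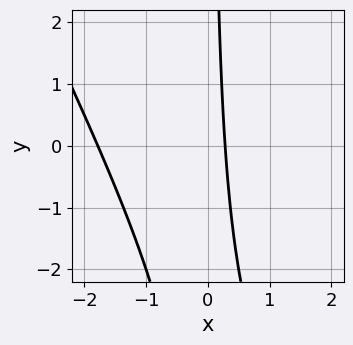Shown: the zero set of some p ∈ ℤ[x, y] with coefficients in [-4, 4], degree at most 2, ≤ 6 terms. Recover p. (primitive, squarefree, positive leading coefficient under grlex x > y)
2*x^2 + x*y + 3*x - 1

deg p = 2. A generic line meets the curve in up to 2 points.
Observable constraints: it misses every integer gridline on the y-axis.
Assembling these constraints gives the stated polynomial.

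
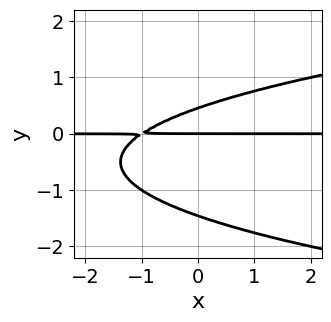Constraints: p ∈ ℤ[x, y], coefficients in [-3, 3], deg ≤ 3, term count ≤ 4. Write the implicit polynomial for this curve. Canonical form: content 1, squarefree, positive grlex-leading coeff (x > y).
3*y^3 - 2*x*y + 3*y^2 - 2*y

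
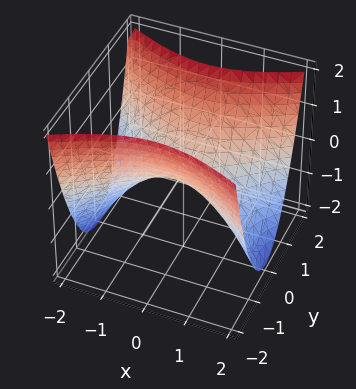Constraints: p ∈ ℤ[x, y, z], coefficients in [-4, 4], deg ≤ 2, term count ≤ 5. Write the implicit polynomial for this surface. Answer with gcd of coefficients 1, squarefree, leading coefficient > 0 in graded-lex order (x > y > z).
deg p = 2. A saddle surface; a quadric.
Symmetries: the y ↦ −y reflection is a symmetry, so y appears only in even powers; mirror symmetry x ↦ −x ⇒ only even powers of x.
From the axis intercepts and sections: it crosses the z-axis at the gridline z = 0; one y-axis crossing is at y = 0.
Fitting integer coefficients to these (and the overall shape) gives p.

x^2 - 2*y^2 + 2*z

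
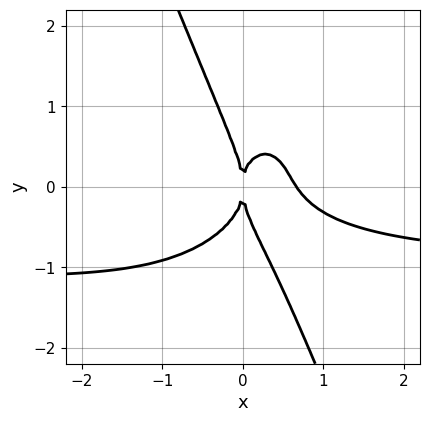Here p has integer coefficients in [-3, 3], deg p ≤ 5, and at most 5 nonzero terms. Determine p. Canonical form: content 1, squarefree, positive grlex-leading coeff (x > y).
The degree is 4 — no degree-3 curve has this shape.
Observable constraints: it meets the y-axis at y = 0 (among the integer gridlines); it meets the x-axis at x = 0 (among the integer gridlines).
Assembling these constraints gives the stated polynomial.

3*x^3*y + 2*x*y^3 + y^4 + 3*x^3 - 2*x^2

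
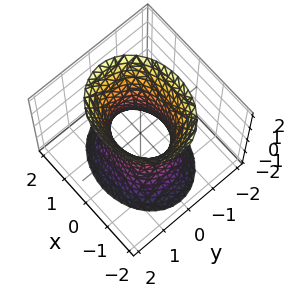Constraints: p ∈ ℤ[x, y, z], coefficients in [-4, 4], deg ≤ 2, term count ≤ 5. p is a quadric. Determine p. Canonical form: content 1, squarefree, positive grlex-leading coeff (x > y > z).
2*x^2 + 3*y^2 - z^2 - 2

First, the degree is 2 — an hourglass — one-sheet hyperboloid; a quadric.
Then, symmetries: the y ↦ −y reflection is a symmetry, so y appears only in even powers; the z ↦ −z reflection is a symmetry, so z appears only in even powers; the x ↦ −x reflection is a symmetry, so x appears only in even powers.
Next, checking where it meets the axes: it misses every integer gridline on the z-axis; among the integer gridlines, it crosses the x-axis at x ∈ {-1, 1}.
Finally, together with the visible shape, these determine p as stated.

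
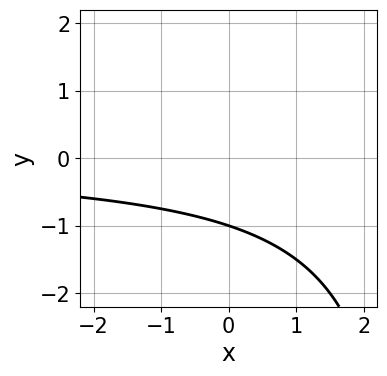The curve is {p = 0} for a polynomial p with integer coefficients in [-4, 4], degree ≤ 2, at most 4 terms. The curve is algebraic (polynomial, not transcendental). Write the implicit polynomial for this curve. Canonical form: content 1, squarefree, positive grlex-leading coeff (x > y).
(a) The degree is 2 — no degree-1 curve has this shape.
(b) Checking where it meets the axes: the curve avoids every integer x-axis point in the box; it meets the y-axis at y = -1 (among the integer gridlines).
(c) Fitting integer coefficients to these (and the overall shape) gives p.

x*y - 3*y - 3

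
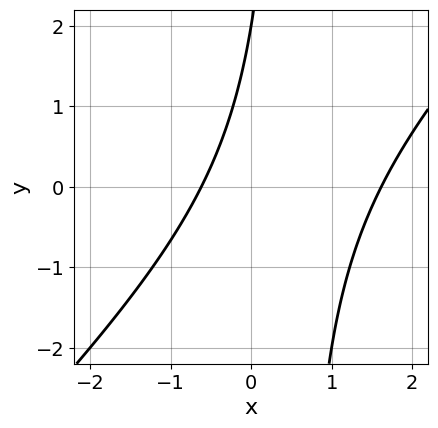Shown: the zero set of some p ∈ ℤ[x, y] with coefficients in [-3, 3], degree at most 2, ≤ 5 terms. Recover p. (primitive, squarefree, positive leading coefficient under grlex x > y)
First, deg p = 2. A generic line meets the curve in up to 2 points.
Then, observable constraints: one y-axis crossing is at y = 2.
Finally, fitting integer coefficients to these (and the overall shape) gives p.

2*x^2 - 2*x*y - 2*x + y - 2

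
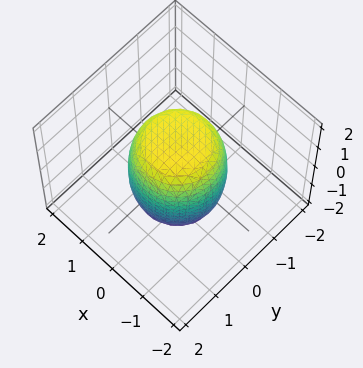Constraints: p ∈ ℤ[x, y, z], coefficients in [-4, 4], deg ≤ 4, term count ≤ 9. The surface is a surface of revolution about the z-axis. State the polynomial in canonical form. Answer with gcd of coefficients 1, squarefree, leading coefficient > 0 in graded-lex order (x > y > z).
2*x^4 + 4*x^2*y^2 + 2*y^4 - x^2 - y^2 + z^2 - 2

First, deg p = 4. The shape is more complex than any degree-3 surface.
Next, symmetries: rotational symmetry about the z-axis ⇒ p depends on x, y only through x² + y².
Next, against the integer gridlines: a circular section at z = -1 has radius exactly 1.
Finally, together with the visible shape, these determine p as stated.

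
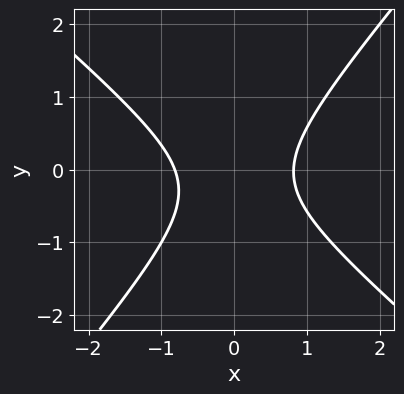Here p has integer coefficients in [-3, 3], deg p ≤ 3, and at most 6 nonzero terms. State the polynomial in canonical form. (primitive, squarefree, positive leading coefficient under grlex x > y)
3*x^2 + x*y - 3*y^2 - y - 2

The degree is 2 — the shape is more complex than any degree-1 curve.
Against the integer gridlines: it misses every integer gridline on the y-axis.
Fitting integer coefficients to these (and the overall shape) gives p.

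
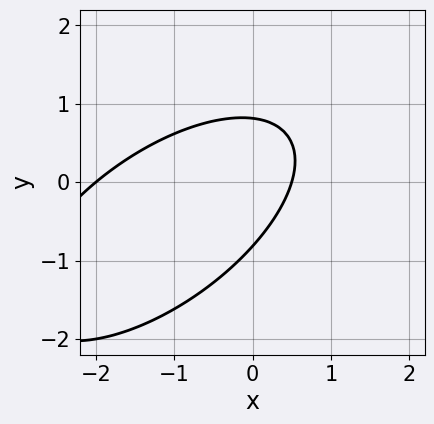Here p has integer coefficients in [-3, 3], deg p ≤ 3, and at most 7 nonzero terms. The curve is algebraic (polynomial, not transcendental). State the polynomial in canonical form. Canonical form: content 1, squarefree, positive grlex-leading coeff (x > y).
1. deg p = 2. No degree-1 curve has this shape.
2. Observable constraints: it crosses the x-axis at the gridline x = -2.
3. These observations pin down the coefficients.

2*x^2 - 3*x*y + 3*y^2 + 3*x - 2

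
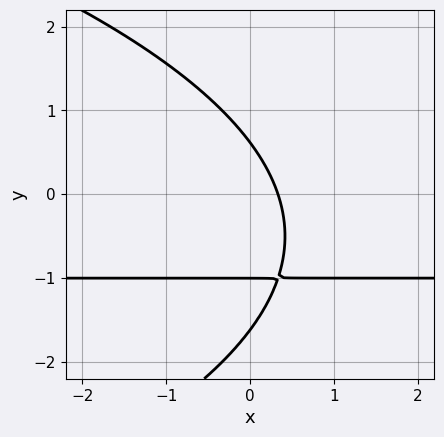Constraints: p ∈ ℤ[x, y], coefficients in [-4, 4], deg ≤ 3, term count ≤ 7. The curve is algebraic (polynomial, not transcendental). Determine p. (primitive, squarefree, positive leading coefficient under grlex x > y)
1. Degree: no degree-2 curve has this shape, so deg p = 3.
2. From the visible intercepts: it meets the y-axis at y = -1 (among the integer gridlines).
3. The integer polynomial consistent with all of this is the stated p.

y^3 + 3*x*y + 2*y^2 + 3*x - 1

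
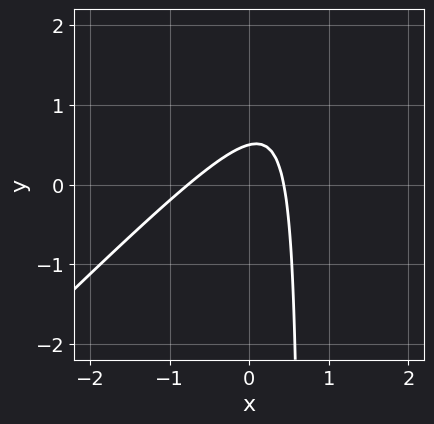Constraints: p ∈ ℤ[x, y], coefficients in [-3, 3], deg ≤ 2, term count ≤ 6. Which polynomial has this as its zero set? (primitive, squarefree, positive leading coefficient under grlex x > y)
3*x^2 - 3*x*y + x + 2*y - 1

(a) The degree is 2 — no degree-1 curve has this shape.
(b) Matching integer coefficients to the picture gives p.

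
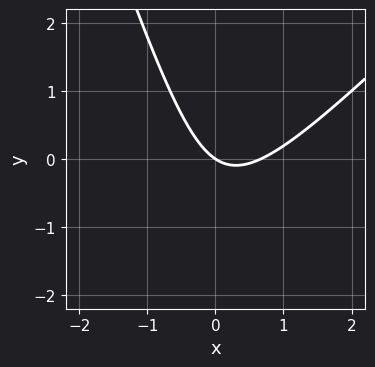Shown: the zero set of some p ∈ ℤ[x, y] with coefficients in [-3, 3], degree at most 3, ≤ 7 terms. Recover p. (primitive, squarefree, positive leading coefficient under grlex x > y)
3*x^2 - 2*x*y - y^2 - 2*x - 3*y

Degree: a generic line meets the curve in up to 2 points, so deg p = 2.
From the visible intercepts: one y-axis crossing is at y = 0; one x-axis crossing is at x = 0.
Putting this together gives p.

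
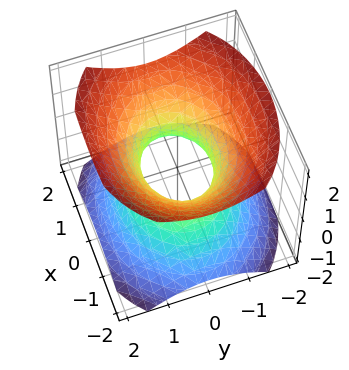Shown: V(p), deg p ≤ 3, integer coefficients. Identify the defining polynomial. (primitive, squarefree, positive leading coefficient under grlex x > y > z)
2*x^2 + 3*y^2 - 3*z^2 - 2

The degree is 2 — one connected sheet with a waist; a quadric.
Symmetries: the z ↦ −z reflection is a symmetry, so z appears only in even powers; mirror symmetry y ↦ −y ⇒ only even powers of y; it's symmetric under x → −x, forcing even powers of x.
Against the integer gridlines: it misses every integer gridline on the z-axis; among the integer gridlines, it crosses the x-axis at x ∈ {-1, 1}.
Together with the visible shape, these determine p as stated.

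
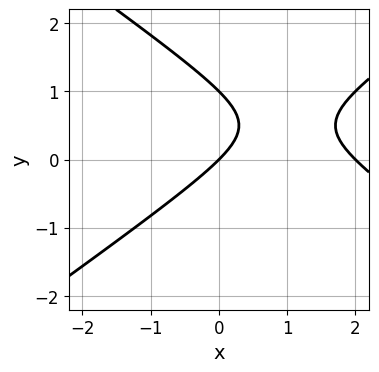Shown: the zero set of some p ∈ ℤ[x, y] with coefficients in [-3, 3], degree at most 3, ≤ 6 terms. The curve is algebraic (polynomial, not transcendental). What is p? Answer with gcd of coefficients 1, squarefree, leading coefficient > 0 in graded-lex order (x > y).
x^2 - 2*y^2 - 2*x + 2*y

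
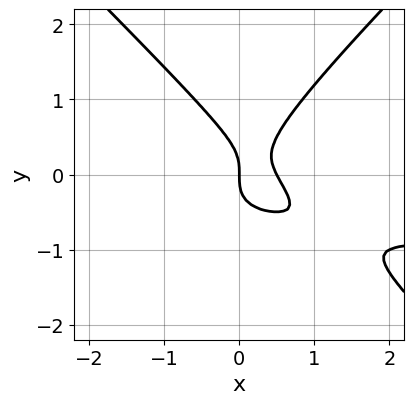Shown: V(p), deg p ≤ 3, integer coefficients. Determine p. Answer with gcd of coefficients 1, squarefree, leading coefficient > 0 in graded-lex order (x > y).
(a) deg p = 3. No degree-2 curve has this shape.
(b) Reading off the gridlines: it crosses the x-axis at the gridline x = 0; it crosses the y-axis at the gridline y = 0.
(c) Fitting integer coefficients to these (and the overall shape) gives p.

2*x^2*y - 2*y^3 + 2*x^2 - x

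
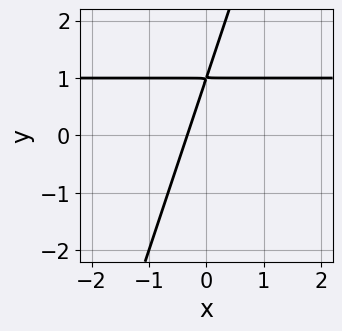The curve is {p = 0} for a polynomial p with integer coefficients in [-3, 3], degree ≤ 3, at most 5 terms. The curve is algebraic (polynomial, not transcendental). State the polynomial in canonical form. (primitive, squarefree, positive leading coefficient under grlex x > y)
1. deg p = 2.
2. Solving for integer coefficients yields p as stated.

3*x*y - y^2 - 3*x + 2*y - 1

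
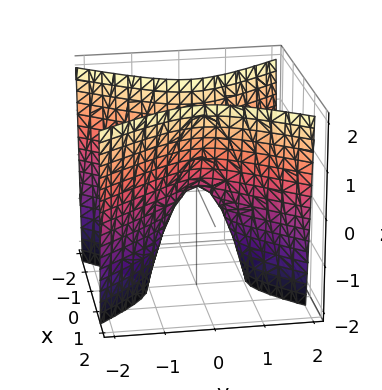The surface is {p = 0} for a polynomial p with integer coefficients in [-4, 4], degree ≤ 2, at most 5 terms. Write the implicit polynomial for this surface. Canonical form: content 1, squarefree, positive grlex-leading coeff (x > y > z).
3*x^2 - 2*y^2 - z

First, the degree is 2 — a saddle surface; a quadric.
Then, symmetries: mirror symmetry x ↦ −x ⇒ only even powers of x; the y ↦ −y reflection is a symmetry, so y appears only in even powers.
Then, from the axis intercepts and sections: it meets the y-axis at y = 0 (among the integer gridlines); one x-axis crossing is at x = 0; it meets the z-axis at z = 0 (among the integer gridlines).
Finally, fitting integer coefficients to these (and the overall shape) gives p.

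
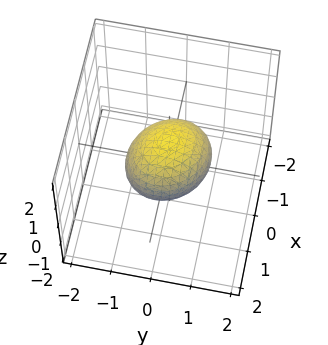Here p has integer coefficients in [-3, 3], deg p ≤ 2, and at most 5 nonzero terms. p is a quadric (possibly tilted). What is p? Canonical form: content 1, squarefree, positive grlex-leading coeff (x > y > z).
Degree: the shape is more complex than any degree-1 surface, so deg p = 2.
Reading off the gridlines: among the integer gridlines, it crosses the x-axis at x ∈ {-1, 1}; among the integer gridlines, it crosses the y-axis at y ∈ {-1, 1}; among the integer gridlines, it crosses the z-axis at z ∈ {-1, 1}.
These observations pin down the coefficients.

3*x^2 + x*y + 3*y^2 + 3*z^2 - 3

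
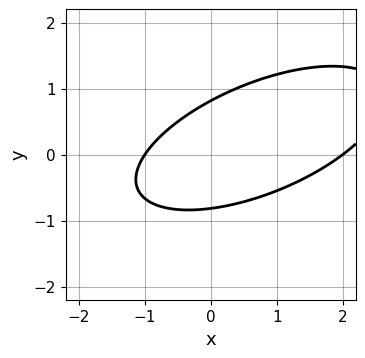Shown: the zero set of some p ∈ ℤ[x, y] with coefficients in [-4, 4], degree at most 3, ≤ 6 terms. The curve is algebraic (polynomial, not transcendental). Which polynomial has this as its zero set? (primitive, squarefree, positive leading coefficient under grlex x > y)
x^2 - 2*x*y + 3*y^2 - x - 2

(a) deg p = 2. No degree-1 curve has this shape.
(b) Reading off the gridlines: the x-axis gridline crossings are at x ∈ {-1, 2}.
(c) The integer polynomial consistent with all of this is the stated p.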